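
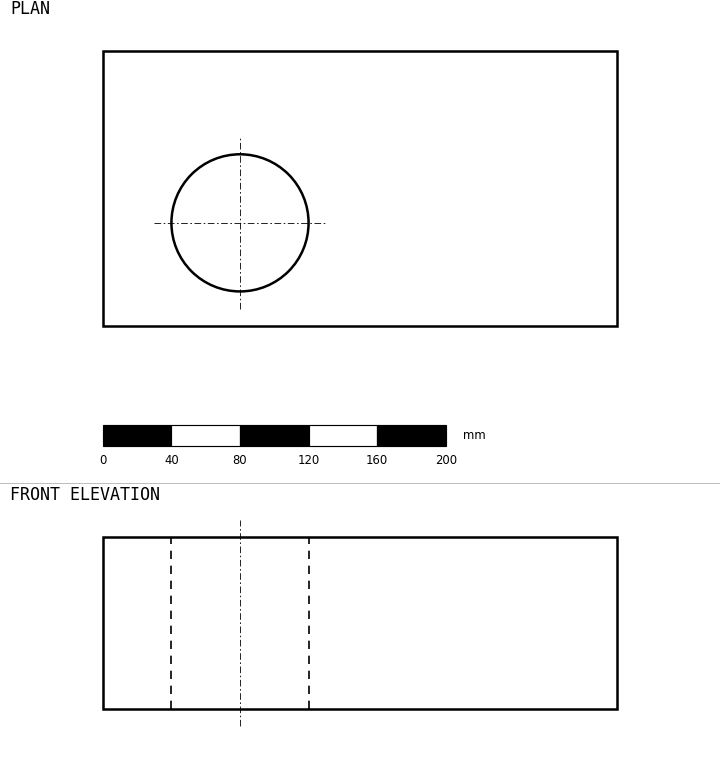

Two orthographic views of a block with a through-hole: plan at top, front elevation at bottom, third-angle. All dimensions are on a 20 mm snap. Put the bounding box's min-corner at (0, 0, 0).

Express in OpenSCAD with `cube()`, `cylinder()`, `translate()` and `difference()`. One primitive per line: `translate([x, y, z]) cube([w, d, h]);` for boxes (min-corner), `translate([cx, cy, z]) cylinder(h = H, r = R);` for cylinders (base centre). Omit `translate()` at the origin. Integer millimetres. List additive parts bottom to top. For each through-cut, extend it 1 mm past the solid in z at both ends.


difference() {
  cube([300, 160, 100]);
  translate([80, 60, -1]) cylinder(h = 102, r = 40);
}


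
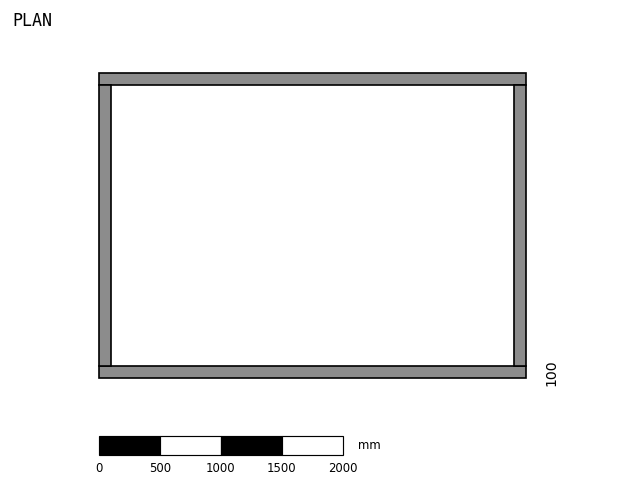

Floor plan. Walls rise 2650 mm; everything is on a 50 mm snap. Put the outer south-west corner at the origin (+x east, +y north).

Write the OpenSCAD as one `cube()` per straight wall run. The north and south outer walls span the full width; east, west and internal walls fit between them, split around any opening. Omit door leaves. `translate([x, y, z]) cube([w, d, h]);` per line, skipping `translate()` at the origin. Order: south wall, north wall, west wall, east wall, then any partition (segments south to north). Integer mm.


cube([3500, 100, 2650]);
translate([0, 2400, 0]) cube([3500, 100, 2650]);
translate([0, 100, 0]) cube([100, 2300, 2650]);
translate([3400, 100, 0]) cube([100, 2300, 2650]);


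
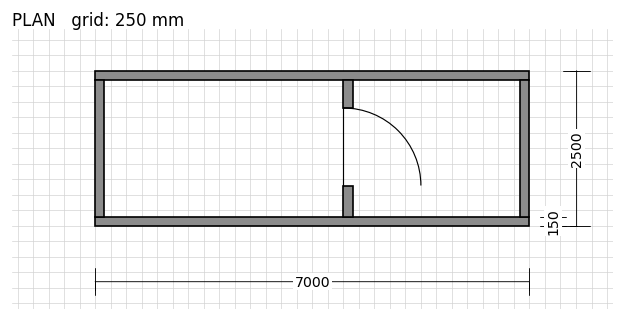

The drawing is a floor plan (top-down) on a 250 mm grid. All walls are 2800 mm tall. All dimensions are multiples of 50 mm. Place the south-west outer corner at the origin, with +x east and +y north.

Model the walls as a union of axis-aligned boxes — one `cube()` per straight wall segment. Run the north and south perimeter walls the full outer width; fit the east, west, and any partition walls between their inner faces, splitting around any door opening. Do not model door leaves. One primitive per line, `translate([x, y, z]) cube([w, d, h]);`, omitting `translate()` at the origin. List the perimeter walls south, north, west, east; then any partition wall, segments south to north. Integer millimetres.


cube([7000, 150, 2800]);
translate([0, 2350, 0]) cube([7000, 150, 2800]);
translate([0, 150, 0]) cube([150, 2200, 2800]);
translate([6850, 150, 0]) cube([150, 2200, 2800]);
translate([4000, 150, 0]) cube([150, 500, 2800]);
translate([4000, 1900, 0]) cube([150, 450, 2800]);


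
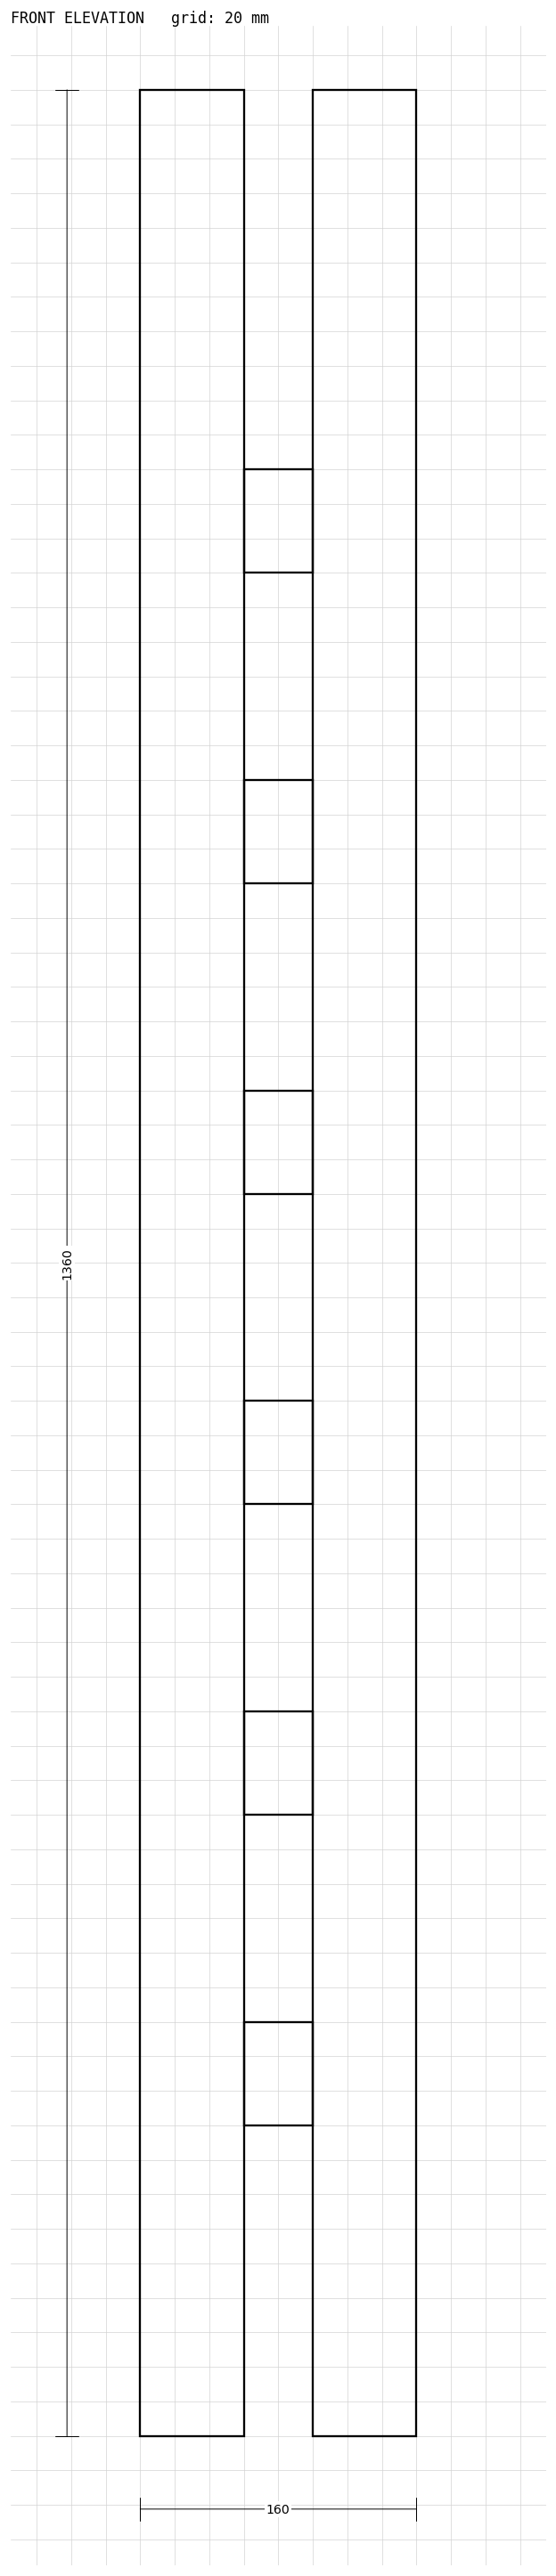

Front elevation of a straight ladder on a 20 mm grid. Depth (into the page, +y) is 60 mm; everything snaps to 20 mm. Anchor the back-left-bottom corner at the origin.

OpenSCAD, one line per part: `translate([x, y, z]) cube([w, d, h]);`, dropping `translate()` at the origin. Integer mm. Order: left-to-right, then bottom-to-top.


cube([60, 60, 1360]);
translate([60, 0, 180]) cube([40, 60, 60]);
translate([60, 0, 360]) cube([40, 60, 60]);
translate([60, 0, 540]) cube([40, 60, 60]);
translate([60, 0, 720]) cube([40, 60, 60]);
translate([60, 0, 900]) cube([40, 60, 60]);
translate([60, 0, 1080]) cube([40, 60, 60]);
translate([100, 0, 0]) cube([60, 60, 1360]);


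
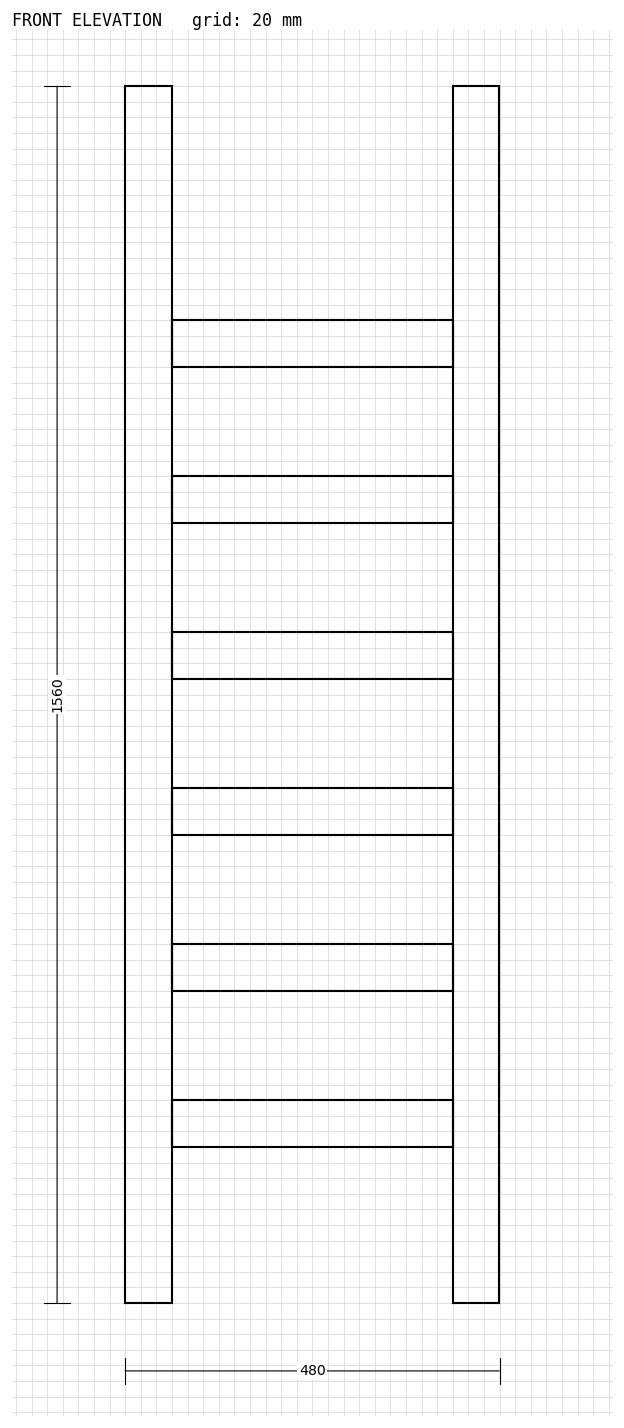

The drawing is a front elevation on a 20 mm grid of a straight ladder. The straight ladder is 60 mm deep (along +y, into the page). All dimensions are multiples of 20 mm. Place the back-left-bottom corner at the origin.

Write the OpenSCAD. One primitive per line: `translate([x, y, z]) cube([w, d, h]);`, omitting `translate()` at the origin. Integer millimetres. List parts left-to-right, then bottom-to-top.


cube([60, 60, 1560]);
translate([60, 0, 200]) cube([360, 60, 60]);
translate([60, 0, 400]) cube([360, 60, 60]);
translate([60, 0, 600]) cube([360, 60, 60]);
translate([60, 0, 800]) cube([360, 60, 60]);
translate([60, 0, 1000]) cube([360, 60, 60]);
translate([60, 0, 1200]) cube([360, 60, 60]);
translate([420, 0, 0]) cube([60, 60, 1560]);


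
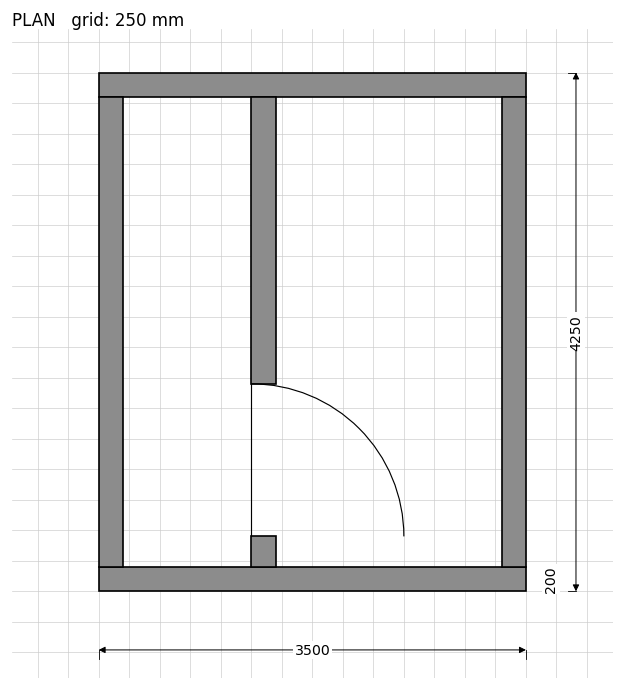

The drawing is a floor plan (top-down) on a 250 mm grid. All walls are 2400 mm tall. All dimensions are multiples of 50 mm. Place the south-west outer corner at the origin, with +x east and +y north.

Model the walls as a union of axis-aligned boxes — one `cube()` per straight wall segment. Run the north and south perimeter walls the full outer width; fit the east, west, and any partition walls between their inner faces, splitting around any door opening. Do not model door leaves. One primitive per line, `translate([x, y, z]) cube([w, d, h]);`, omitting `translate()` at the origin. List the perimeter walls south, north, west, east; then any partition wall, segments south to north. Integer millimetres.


cube([3500, 200, 2400]);
translate([0, 4050, 0]) cube([3500, 200, 2400]);
translate([0, 200, 0]) cube([200, 3850, 2400]);
translate([3300, 200, 0]) cube([200, 3850, 2400]);
translate([1250, 200, 0]) cube([200, 250, 2400]);
translate([1250, 1700, 0]) cube([200, 2350, 2400]);


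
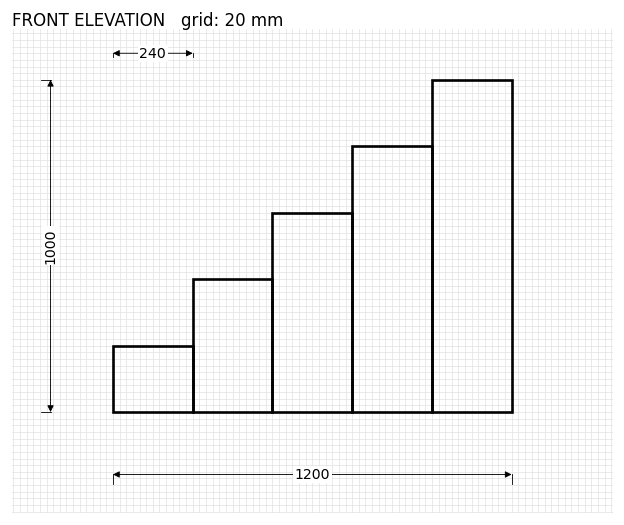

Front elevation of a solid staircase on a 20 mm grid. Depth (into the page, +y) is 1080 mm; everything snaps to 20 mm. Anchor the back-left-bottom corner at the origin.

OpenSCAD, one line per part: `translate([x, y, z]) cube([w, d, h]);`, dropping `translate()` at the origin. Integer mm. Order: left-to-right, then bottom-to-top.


cube([240, 1080, 200]);
translate([240, 0, 0]) cube([240, 1080, 400]);
translate([480, 0, 0]) cube([240, 1080, 600]);
translate([720, 0, 0]) cube([240, 1080, 800]);
translate([960, 0, 0]) cube([240, 1080, 1000]);


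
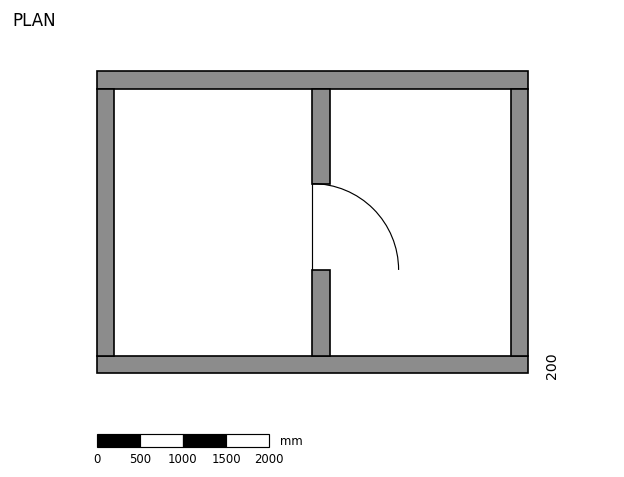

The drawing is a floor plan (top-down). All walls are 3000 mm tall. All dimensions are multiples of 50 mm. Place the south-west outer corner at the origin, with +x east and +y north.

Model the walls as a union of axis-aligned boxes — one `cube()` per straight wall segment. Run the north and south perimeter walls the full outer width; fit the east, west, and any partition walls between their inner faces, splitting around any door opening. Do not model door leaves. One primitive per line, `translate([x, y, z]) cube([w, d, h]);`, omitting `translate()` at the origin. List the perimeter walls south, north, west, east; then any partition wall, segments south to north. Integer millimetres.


cube([5000, 200, 3000]);
translate([0, 3300, 0]) cube([5000, 200, 3000]);
translate([0, 200, 0]) cube([200, 3100, 3000]);
translate([4800, 200, 0]) cube([200, 3100, 3000]);
translate([2500, 200, 0]) cube([200, 1000, 3000]);
translate([2500, 2200, 0]) cube([200, 1100, 3000]);


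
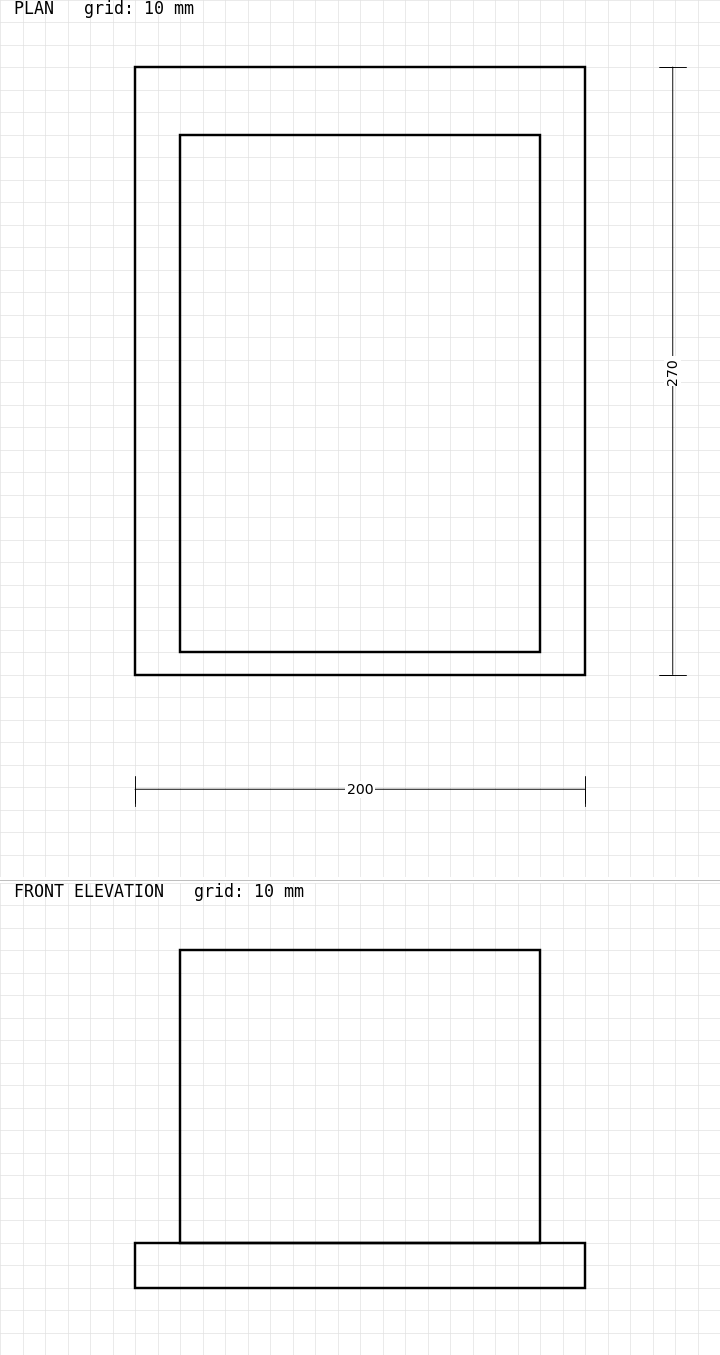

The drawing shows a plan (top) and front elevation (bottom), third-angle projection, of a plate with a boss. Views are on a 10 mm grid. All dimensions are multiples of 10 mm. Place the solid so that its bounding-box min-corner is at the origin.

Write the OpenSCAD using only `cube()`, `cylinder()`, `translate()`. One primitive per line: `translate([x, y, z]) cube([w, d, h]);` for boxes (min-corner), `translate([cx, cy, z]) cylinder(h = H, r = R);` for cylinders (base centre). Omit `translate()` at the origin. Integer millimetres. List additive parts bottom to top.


cube([200, 270, 20]);
translate([20, 10, 20]) cube([160, 230, 130]);


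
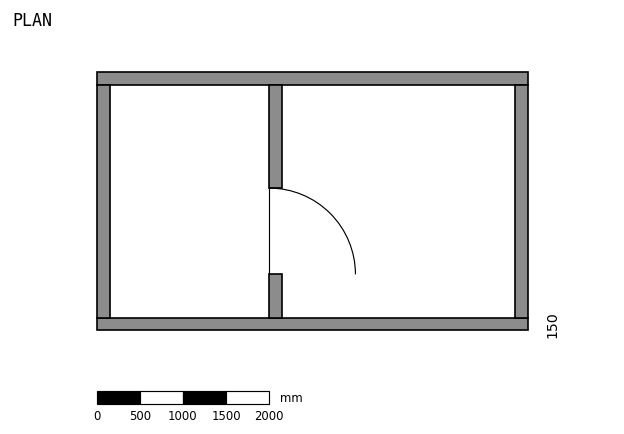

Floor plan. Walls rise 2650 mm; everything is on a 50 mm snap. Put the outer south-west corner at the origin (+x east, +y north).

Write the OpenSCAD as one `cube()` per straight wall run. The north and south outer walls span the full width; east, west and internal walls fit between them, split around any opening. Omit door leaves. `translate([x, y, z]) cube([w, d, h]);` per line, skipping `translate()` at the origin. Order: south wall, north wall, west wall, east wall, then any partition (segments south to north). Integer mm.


cube([5000, 150, 2650]);
translate([0, 2850, 0]) cube([5000, 150, 2650]);
translate([0, 150, 0]) cube([150, 2700, 2650]);
translate([4850, 150, 0]) cube([150, 2700, 2650]);
translate([2000, 150, 0]) cube([150, 500, 2650]);
translate([2000, 1650, 0]) cube([150, 1200, 2650]);


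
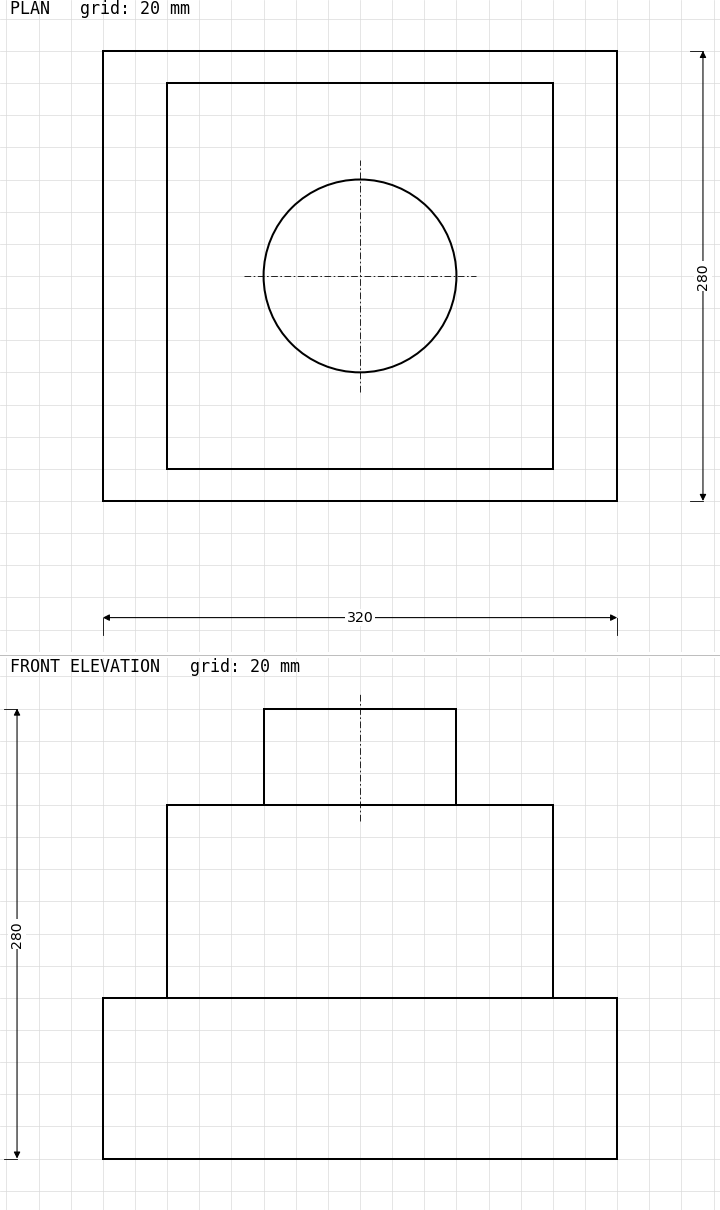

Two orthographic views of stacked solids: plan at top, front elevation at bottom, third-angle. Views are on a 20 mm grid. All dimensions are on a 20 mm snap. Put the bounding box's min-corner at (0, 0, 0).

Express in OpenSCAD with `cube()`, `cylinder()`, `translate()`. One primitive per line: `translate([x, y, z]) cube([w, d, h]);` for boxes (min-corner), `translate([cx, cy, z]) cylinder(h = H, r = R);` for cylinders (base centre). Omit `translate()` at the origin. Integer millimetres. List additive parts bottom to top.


cube([320, 280, 100]);
translate([40, 20, 100]) cube([240, 240, 120]);
translate([160, 140, 220]) cylinder(h = 60, r = 60);


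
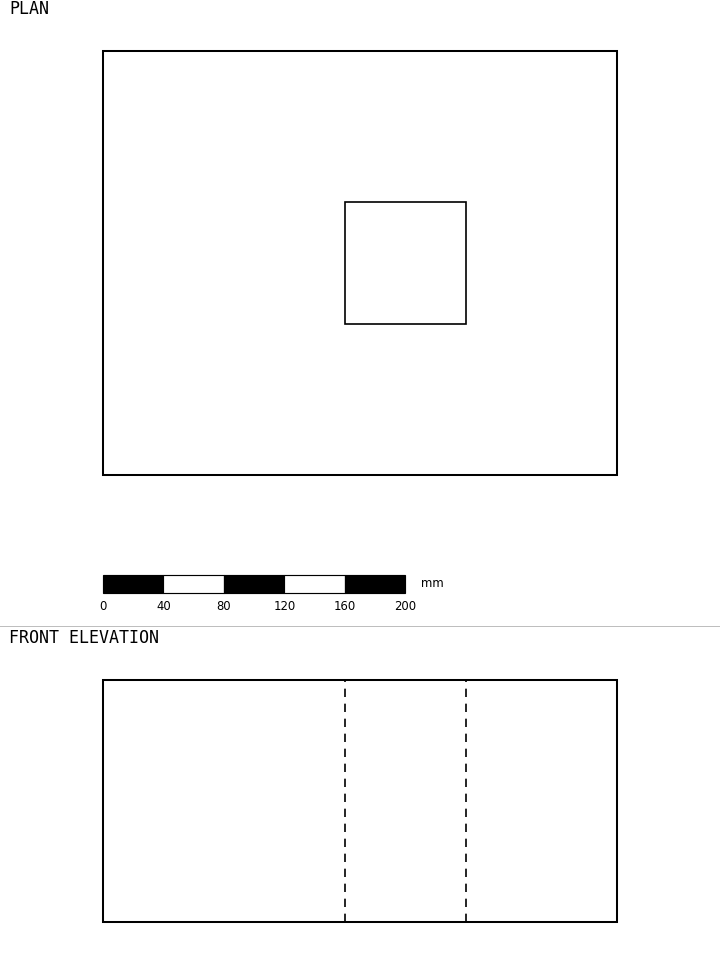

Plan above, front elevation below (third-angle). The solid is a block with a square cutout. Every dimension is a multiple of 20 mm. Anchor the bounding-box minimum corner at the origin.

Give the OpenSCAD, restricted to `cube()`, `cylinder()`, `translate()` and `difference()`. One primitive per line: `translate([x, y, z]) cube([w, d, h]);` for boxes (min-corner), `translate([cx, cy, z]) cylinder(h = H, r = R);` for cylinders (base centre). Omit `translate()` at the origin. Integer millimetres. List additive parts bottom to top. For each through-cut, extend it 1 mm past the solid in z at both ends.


difference() {
  cube([340, 280, 160]);
  translate([160, 100, -1]) cube([80, 80, 162]);
}


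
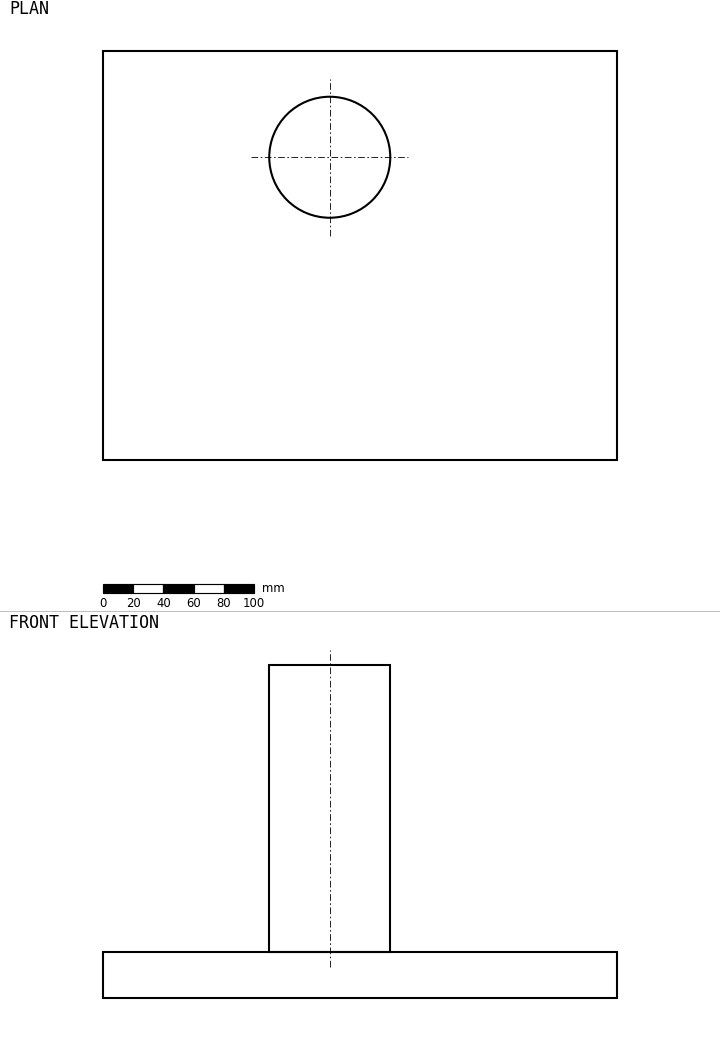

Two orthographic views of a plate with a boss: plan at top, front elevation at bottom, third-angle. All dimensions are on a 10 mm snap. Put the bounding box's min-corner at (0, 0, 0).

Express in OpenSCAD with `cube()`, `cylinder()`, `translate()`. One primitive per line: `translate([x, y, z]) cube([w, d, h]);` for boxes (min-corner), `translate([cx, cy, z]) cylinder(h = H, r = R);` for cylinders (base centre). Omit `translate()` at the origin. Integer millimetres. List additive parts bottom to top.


cube([340, 270, 30]);
translate([150, 200, 30]) cylinder(h = 190, r = 40);


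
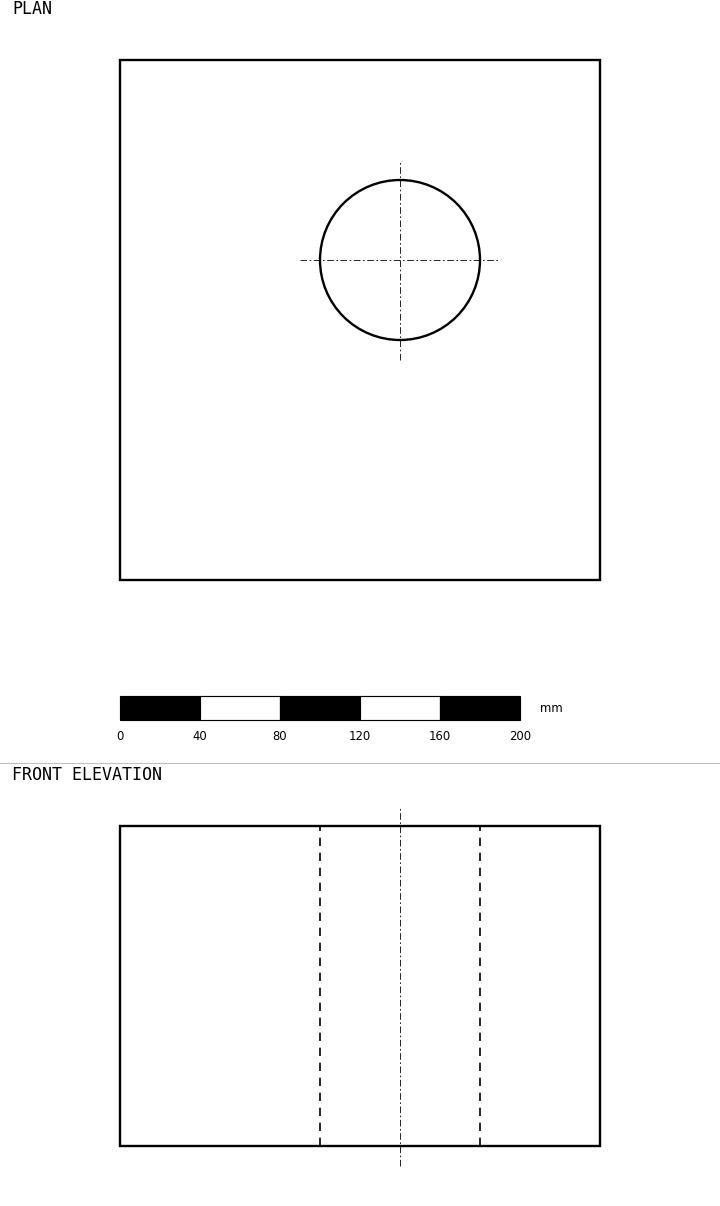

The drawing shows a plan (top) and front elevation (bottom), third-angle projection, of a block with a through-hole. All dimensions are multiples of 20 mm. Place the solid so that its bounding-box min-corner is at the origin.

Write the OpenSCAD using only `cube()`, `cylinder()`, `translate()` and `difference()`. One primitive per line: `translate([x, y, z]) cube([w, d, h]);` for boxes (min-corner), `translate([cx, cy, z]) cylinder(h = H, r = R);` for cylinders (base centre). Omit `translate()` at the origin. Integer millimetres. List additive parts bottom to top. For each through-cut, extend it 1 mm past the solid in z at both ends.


difference() {
  cube([240, 260, 160]);
  translate([140, 160, -1]) cylinder(h = 162, r = 40);
}


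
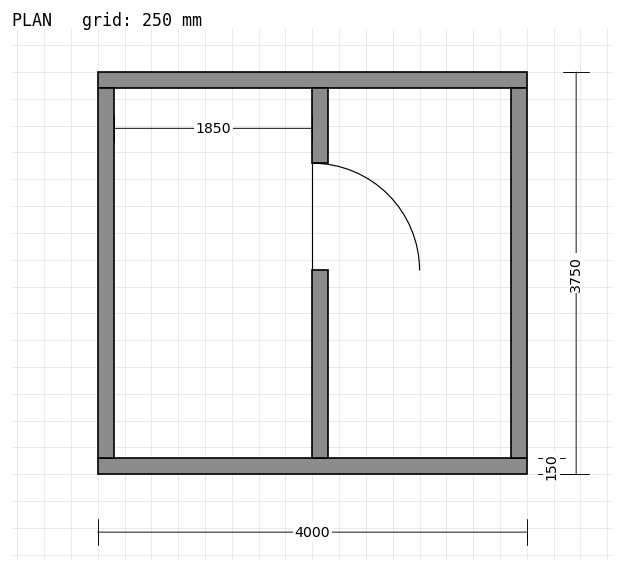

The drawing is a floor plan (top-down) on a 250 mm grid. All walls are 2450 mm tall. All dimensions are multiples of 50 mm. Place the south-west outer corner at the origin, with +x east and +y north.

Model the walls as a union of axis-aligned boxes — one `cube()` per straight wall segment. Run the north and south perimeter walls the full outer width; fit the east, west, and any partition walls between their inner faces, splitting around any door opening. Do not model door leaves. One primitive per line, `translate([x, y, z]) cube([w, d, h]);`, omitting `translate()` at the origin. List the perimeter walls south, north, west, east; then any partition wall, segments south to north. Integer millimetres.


cube([4000, 150, 2450]);
translate([0, 3600, 0]) cube([4000, 150, 2450]);
translate([0, 150, 0]) cube([150, 3450, 2450]);
translate([3850, 150, 0]) cube([150, 3450, 2450]);
translate([2000, 150, 0]) cube([150, 1750, 2450]);
translate([2000, 2900, 0]) cube([150, 700, 2450]);


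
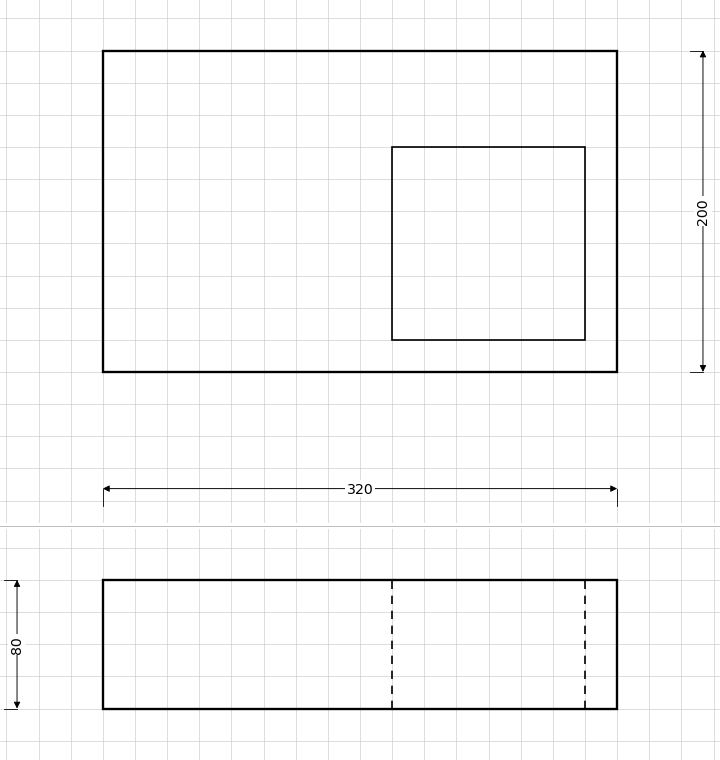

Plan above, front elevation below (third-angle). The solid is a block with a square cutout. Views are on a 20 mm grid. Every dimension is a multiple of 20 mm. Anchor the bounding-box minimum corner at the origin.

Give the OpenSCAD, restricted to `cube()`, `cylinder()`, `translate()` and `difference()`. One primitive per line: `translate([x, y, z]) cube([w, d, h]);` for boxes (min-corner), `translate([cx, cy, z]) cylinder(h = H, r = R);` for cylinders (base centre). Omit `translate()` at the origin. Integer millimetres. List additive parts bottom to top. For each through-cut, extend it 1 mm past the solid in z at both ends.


difference() {
  cube([320, 200, 80]);
  translate([180, 20, -1]) cube([120, 120, 82]);
}


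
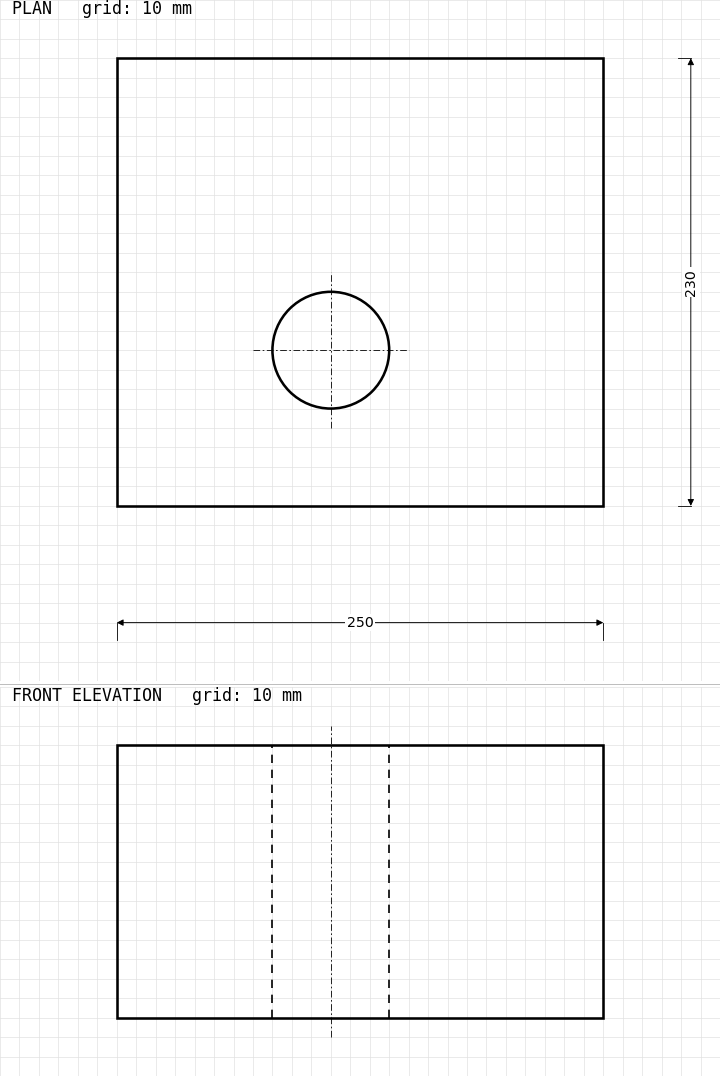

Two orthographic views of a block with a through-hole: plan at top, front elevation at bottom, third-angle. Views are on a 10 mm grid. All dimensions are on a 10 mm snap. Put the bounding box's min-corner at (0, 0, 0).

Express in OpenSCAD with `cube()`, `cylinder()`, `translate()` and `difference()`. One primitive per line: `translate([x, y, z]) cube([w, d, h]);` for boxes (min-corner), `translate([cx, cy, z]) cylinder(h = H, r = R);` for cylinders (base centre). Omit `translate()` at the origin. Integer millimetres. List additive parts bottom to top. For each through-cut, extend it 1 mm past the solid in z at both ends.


difference() {
  cube([250, 230, 140]);
  translate([110, 80, -1]) cylinder(h = 142, r = 30);
}


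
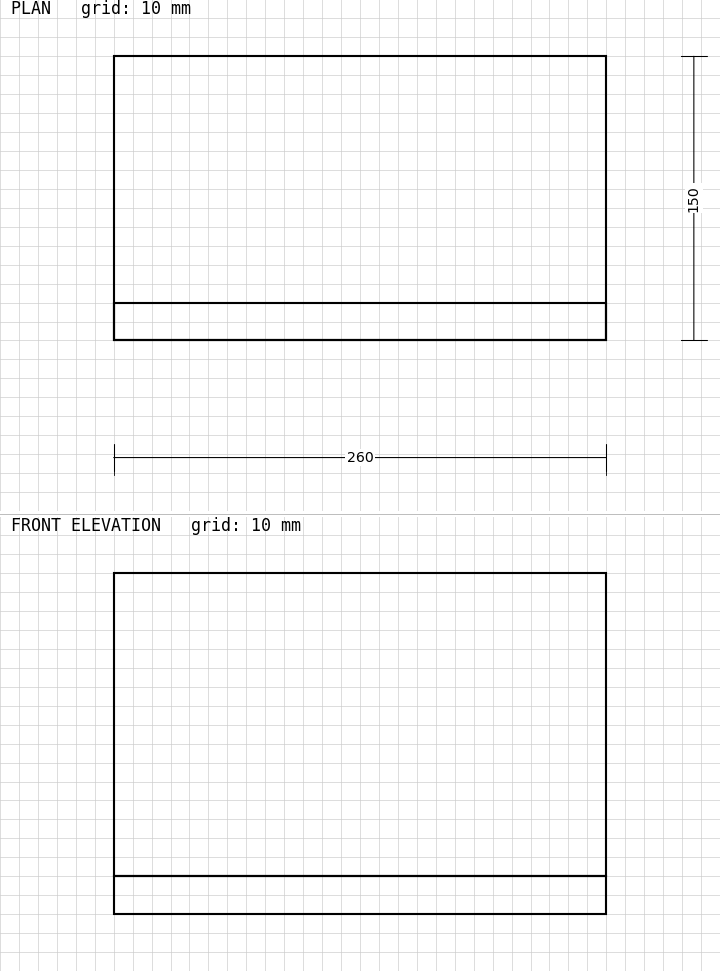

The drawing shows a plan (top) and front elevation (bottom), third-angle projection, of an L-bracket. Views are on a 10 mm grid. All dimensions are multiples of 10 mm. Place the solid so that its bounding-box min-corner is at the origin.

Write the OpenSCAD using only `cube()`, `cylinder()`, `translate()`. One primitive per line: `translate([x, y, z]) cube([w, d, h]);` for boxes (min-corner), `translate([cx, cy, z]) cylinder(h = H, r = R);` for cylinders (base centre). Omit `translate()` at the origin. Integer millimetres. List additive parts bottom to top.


cube([260, 150, 20]);
translate([0, 0, 20]) cube([260, 20, 160]);


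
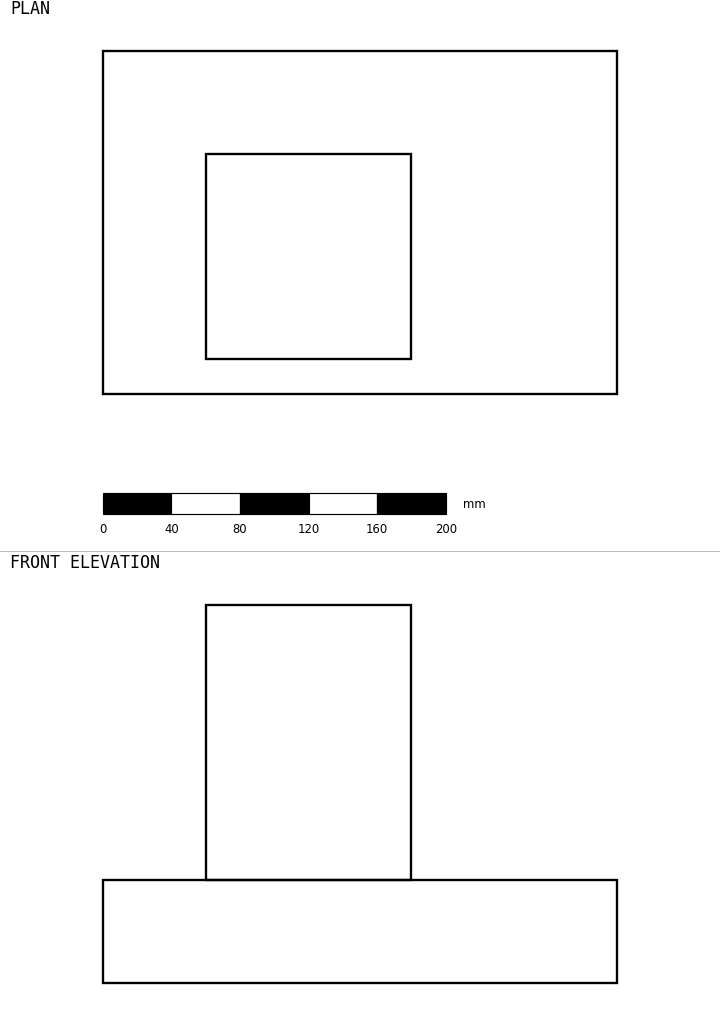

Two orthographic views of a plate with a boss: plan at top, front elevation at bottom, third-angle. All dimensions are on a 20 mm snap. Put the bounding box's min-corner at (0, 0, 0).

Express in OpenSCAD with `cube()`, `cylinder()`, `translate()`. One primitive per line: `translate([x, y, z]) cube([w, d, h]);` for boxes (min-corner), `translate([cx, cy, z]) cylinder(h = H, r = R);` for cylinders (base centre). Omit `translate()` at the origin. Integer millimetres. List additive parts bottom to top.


cube([300, 200, 60]);
translate([60, 20, 60]) cube([120, 120, 160]);


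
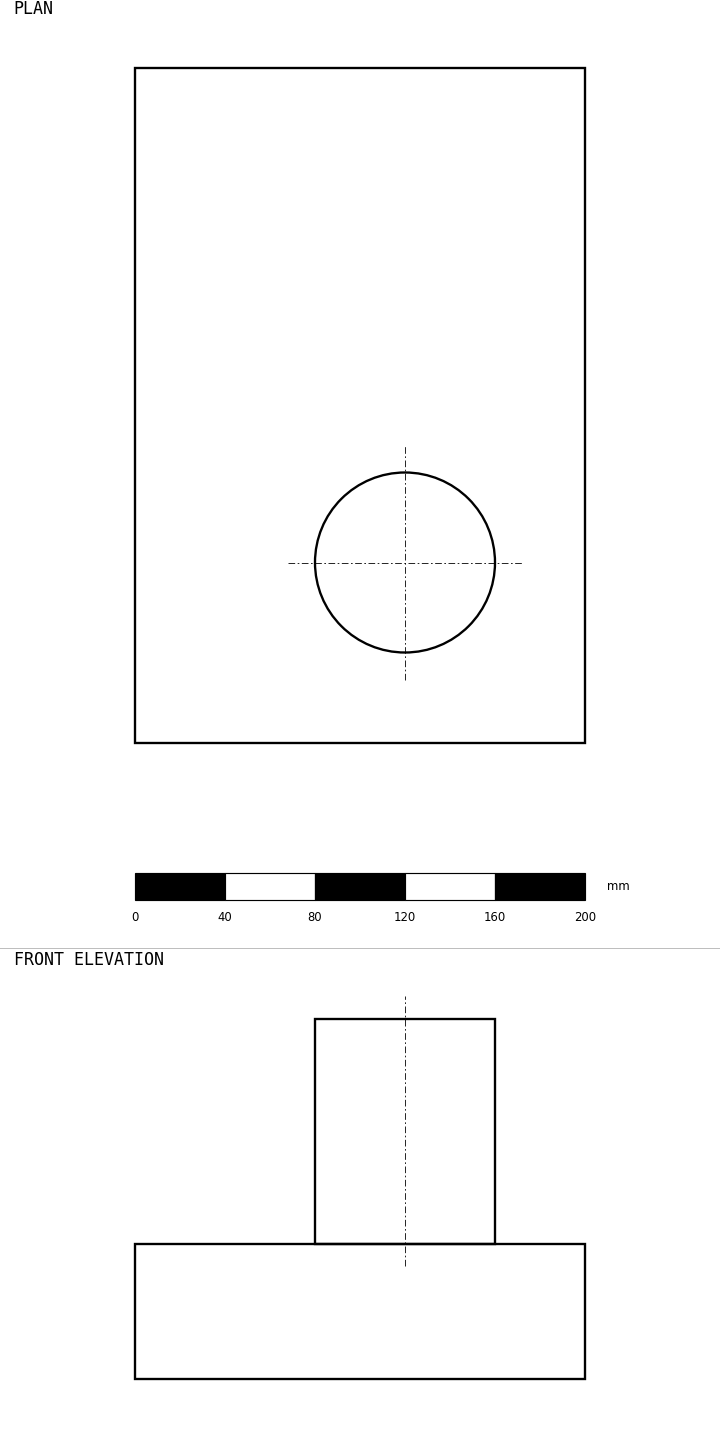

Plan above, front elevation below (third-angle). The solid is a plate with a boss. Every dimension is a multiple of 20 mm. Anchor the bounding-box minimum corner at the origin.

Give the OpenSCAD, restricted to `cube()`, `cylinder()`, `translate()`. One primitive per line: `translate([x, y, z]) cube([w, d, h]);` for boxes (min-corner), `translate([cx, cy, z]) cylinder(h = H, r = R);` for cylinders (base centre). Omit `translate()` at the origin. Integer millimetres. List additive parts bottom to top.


cube([200, 300, 60]);
translate([120, 80, 60]) cylinder(h = 100, r = 40);


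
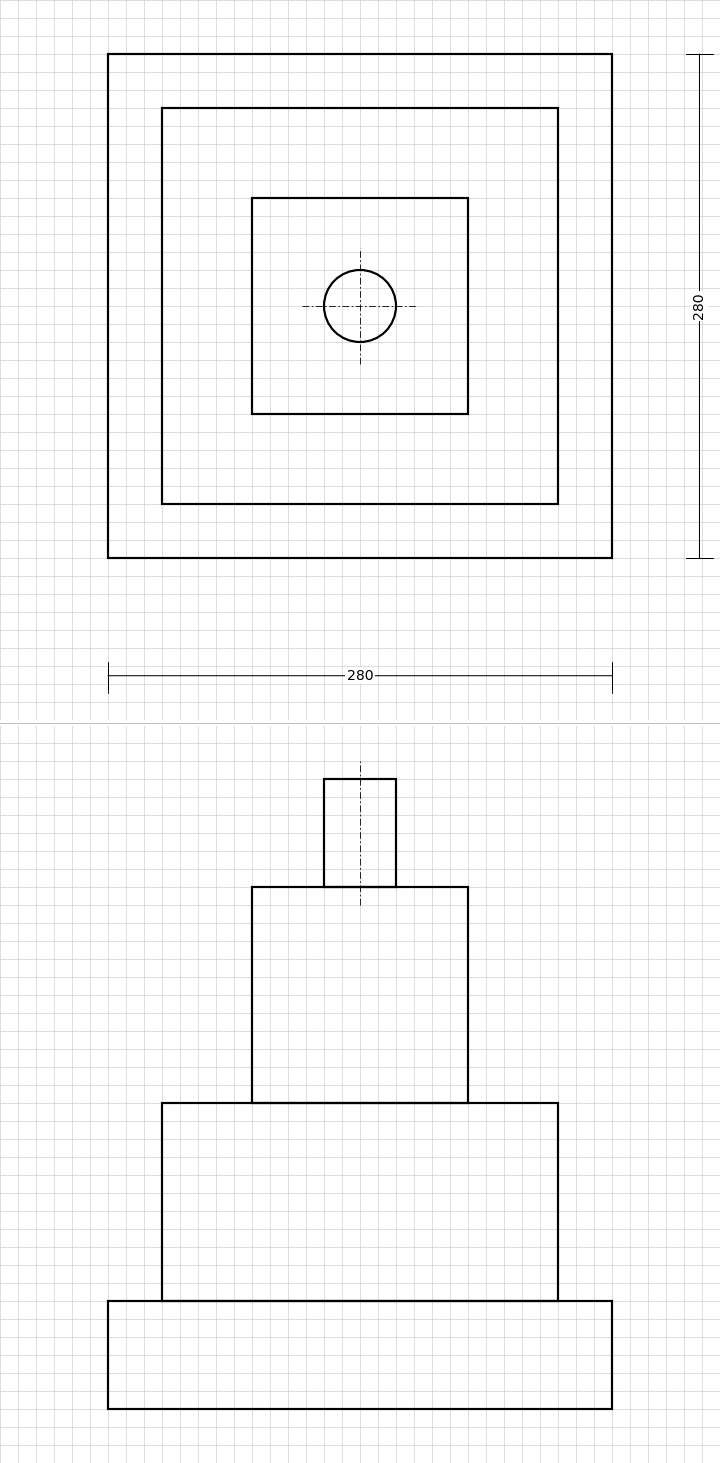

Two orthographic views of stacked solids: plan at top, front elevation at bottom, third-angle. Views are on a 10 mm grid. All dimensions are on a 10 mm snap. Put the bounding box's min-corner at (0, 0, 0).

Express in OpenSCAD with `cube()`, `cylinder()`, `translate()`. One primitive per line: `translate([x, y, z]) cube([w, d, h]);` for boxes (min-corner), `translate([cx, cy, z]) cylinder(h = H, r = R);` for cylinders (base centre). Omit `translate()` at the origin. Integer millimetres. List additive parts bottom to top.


cube([280, 280, 60]);
translate([30, 30, 60]) cube([220, 220, 110]);
translate([80, 80, 170]) cube([120, 120, 120]);
translate([140, 140, 290]) cylinder(h = 60, r = 20);


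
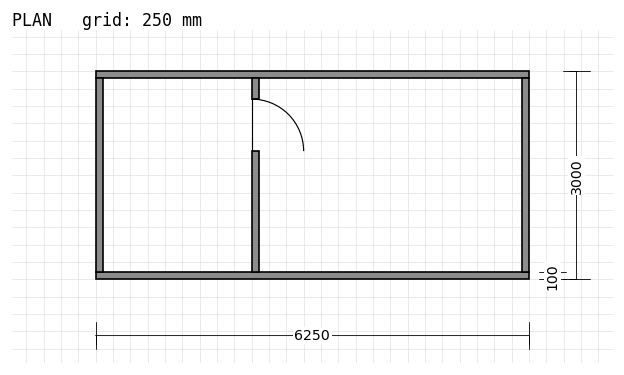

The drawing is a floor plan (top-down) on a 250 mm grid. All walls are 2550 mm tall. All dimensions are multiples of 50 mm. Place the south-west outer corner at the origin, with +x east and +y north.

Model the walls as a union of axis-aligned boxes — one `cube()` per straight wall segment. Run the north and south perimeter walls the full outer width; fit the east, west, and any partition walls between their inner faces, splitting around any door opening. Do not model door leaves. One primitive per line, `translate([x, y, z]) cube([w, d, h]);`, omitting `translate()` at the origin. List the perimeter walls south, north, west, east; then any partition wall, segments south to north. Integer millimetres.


cube([6250, 100, 2550]);
translate([0, 2900, 0]) cube([6250, 100, 2550]);
translate([0, 100, 0]) cube([100, 2800, 2550]);
translate([6150, 100, 0]) cube([100, 2800, 2550]);
translate([2250, 100, 0]) cube([100, 1750, 2550]);
translate([2250, 2600, 0]) cube([100, 300, 2550]);


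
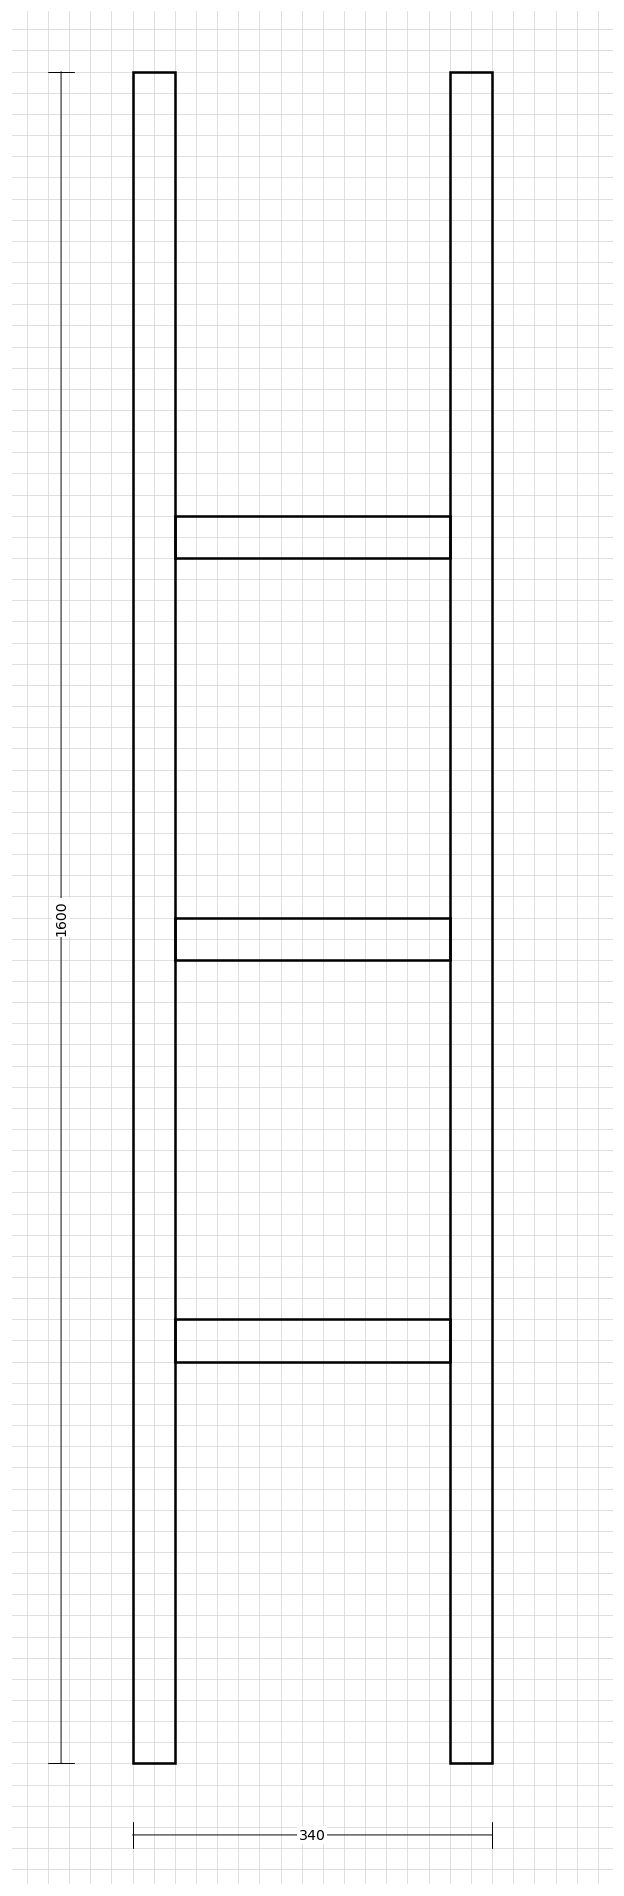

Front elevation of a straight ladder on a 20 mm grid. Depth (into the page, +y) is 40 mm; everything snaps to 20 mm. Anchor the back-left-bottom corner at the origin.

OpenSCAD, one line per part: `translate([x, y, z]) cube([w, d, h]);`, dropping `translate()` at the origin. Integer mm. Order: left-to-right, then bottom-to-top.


cube([40, 40, 1600]);
translate([40, 0, 380]) cube([260, 40, 40]);
translate([40, 0, 760]) cube([260, 40, 40]);
translate([40, 0, 1140]) cube([260, 40, 40]);
translate([300, 0, 0]) cube([40, 40, 1600]);


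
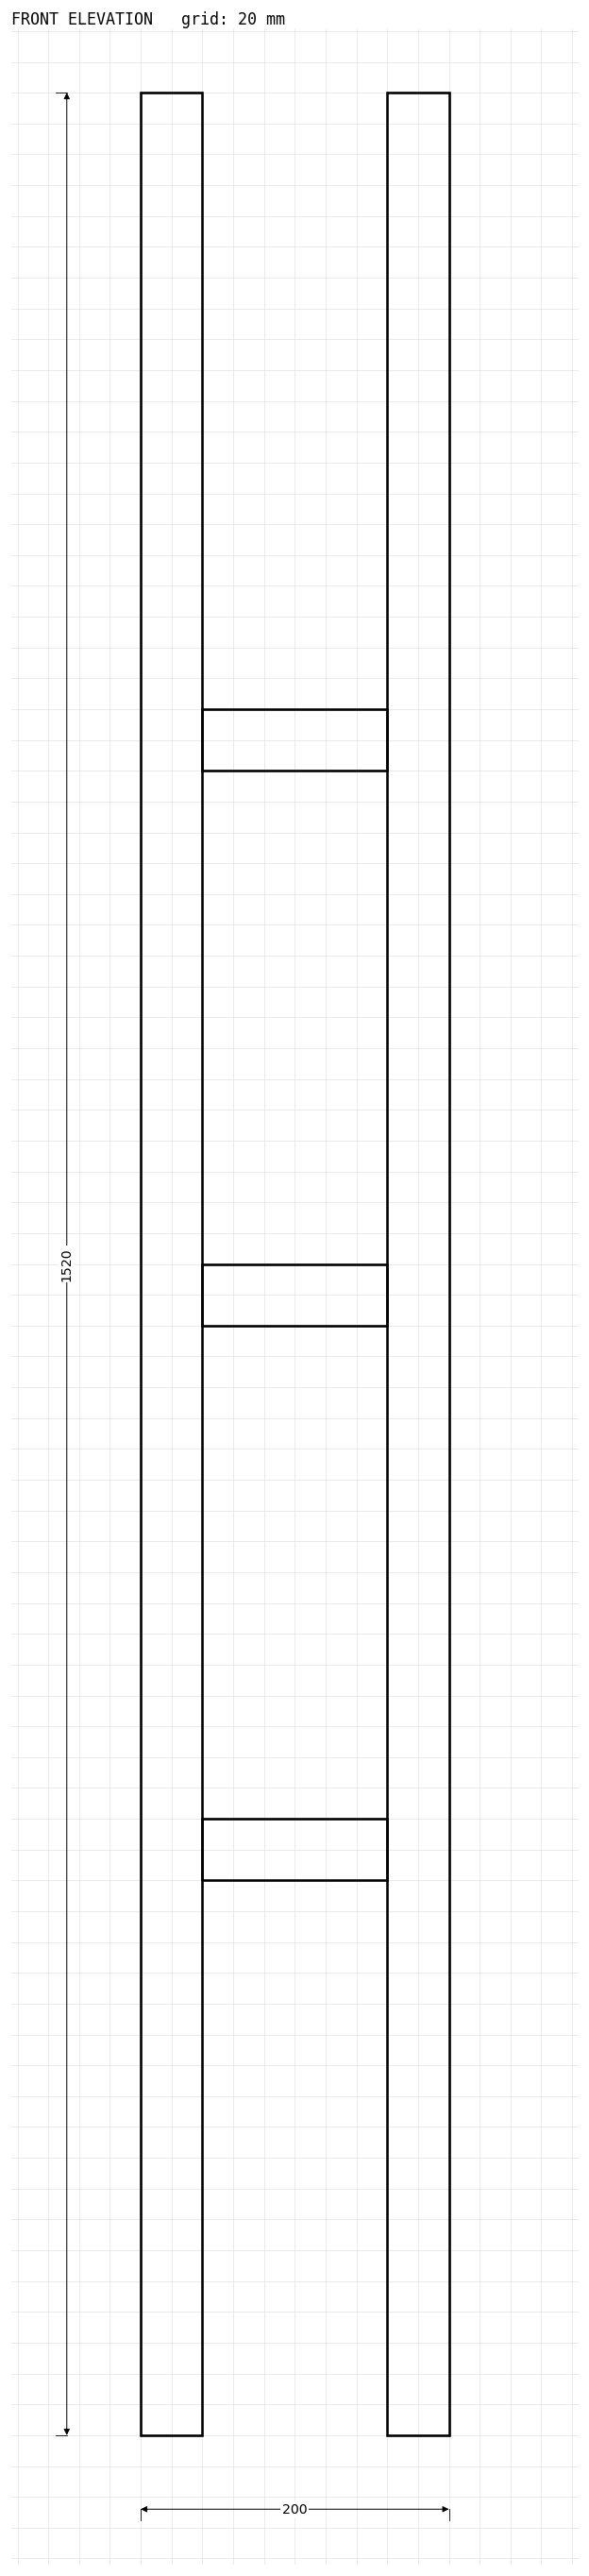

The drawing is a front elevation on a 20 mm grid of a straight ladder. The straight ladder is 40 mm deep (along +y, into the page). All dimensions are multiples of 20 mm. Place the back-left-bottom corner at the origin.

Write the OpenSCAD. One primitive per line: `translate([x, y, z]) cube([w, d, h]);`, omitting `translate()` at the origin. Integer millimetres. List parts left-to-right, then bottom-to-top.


cube([40, 40, 1520]);
translate([40, 0, 360]) cube([120, 40, 40]);
translate([40, 0, 720]) cube([120, 40, 40]);
translate([40, 0, 1080]) cube([120, 40, 40]);
translate([160, 0, 0]) cube([40, 40, 1520]);


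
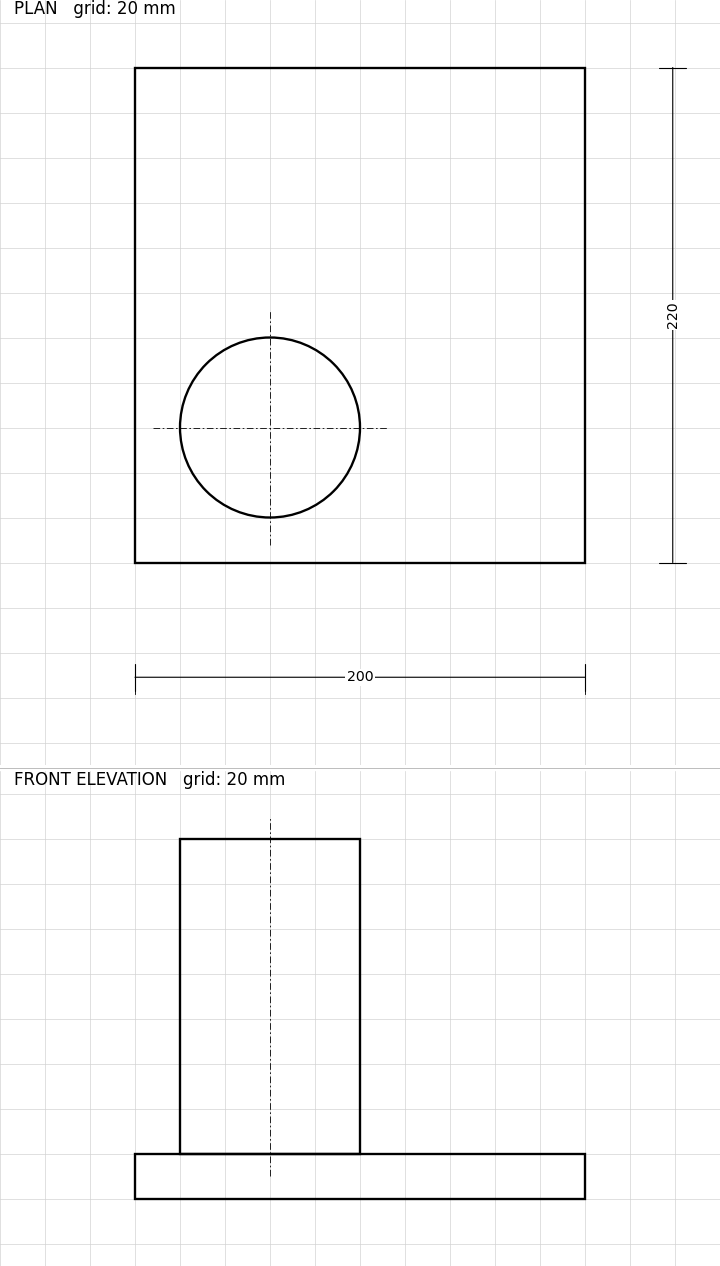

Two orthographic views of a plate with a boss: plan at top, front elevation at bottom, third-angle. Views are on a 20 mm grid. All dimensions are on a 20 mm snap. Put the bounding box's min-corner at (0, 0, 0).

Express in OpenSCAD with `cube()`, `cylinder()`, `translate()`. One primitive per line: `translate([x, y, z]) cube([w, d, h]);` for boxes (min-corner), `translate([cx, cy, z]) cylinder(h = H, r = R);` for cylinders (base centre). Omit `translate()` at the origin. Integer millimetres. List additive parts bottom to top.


cube([200, 220, 20]);
translate([60, 60, 20]) cylinder(h = 140, r = 40);


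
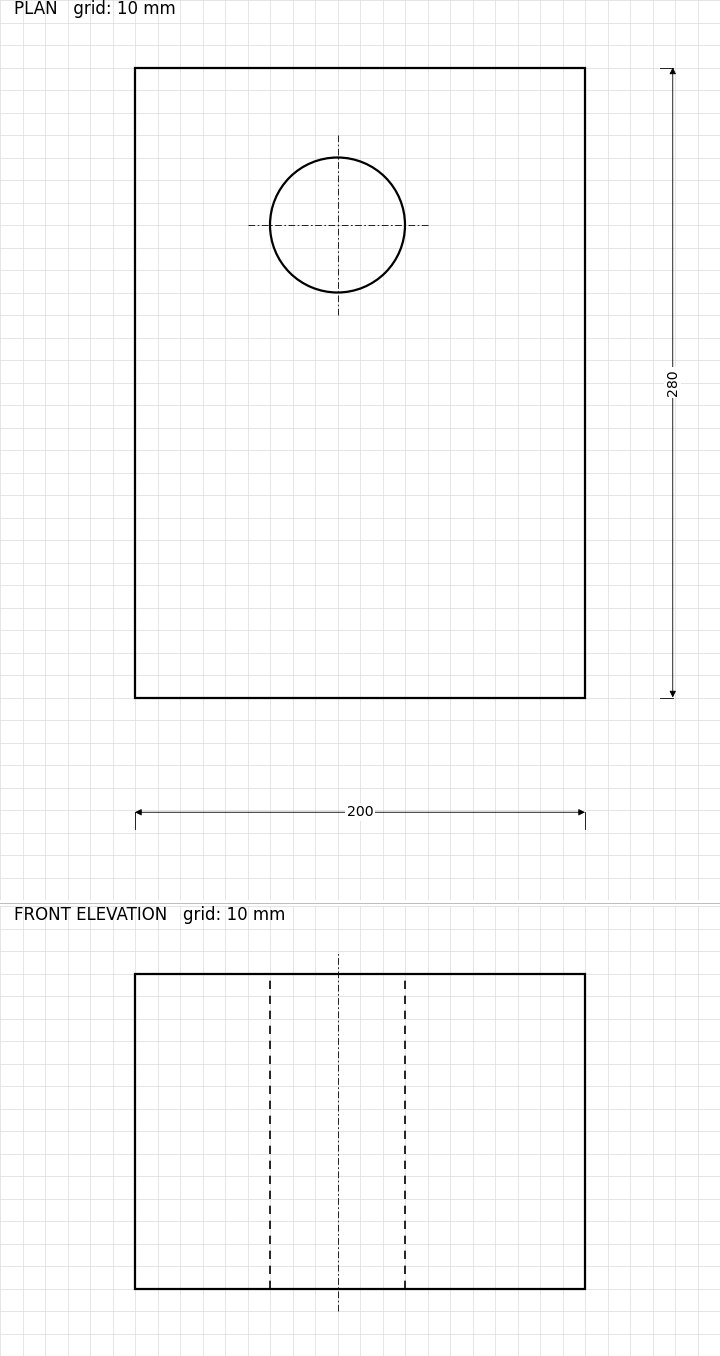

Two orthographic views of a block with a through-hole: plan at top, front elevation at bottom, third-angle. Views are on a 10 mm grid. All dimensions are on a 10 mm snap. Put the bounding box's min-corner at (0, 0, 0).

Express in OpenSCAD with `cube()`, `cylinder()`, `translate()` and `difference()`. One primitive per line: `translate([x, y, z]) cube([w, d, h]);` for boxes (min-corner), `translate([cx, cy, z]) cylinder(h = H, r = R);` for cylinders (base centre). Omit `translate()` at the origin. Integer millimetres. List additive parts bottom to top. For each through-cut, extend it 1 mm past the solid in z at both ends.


difference() {
  cube([200, 280, 140]);
  translate([90, 210, -1]) cylinder(h = 142, r = 30);
}


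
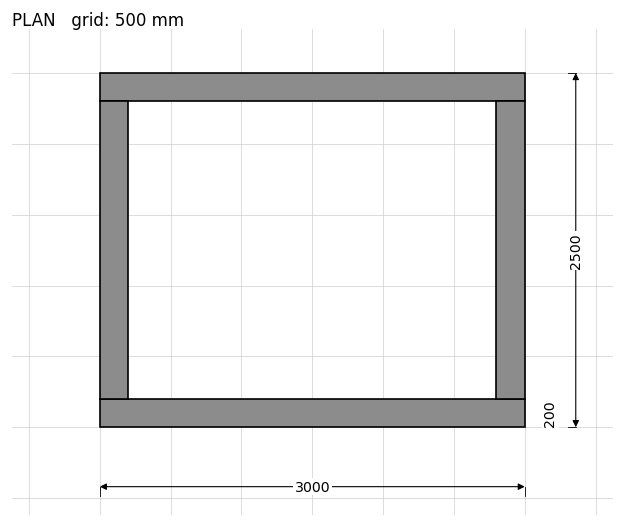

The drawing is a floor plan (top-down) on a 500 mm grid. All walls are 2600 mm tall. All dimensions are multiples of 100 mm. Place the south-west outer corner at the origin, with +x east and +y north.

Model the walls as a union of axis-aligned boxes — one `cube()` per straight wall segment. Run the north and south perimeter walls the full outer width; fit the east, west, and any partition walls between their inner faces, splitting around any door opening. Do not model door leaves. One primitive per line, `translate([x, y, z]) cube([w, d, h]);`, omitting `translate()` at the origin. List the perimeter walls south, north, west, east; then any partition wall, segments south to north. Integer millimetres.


cube([3000, 200, 2600]);
translate([0, 2300, 0]) cube([3000, 200, 2600]);
translate([0, 200, 0]) cube([200, 2100, 2600]);
translate([2800, 200, 0]) cube([200, 2100, 2600]);


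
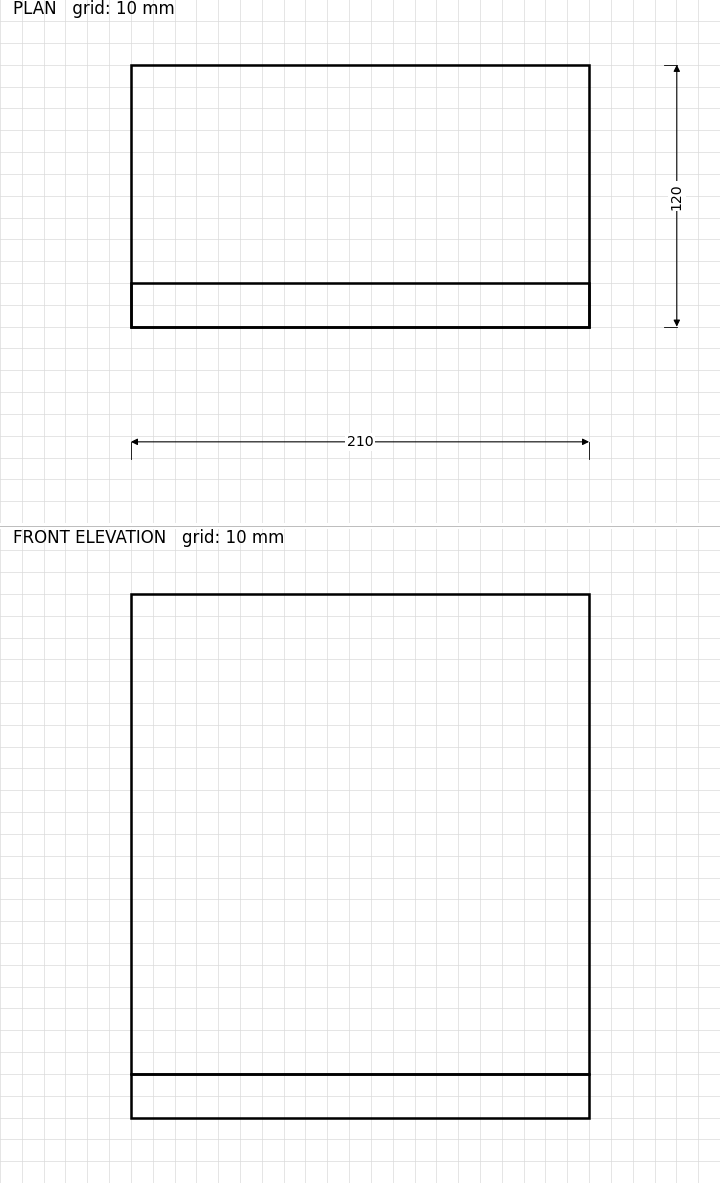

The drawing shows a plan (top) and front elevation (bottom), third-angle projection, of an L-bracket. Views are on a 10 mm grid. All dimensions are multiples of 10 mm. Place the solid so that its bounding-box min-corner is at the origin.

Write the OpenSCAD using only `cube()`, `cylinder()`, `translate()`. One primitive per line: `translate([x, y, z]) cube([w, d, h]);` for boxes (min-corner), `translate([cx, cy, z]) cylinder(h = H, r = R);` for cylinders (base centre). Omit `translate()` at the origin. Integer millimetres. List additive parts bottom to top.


cube([210, 120, 20]);
translate([0, 0, 20]) cube([210, 20, 220]);


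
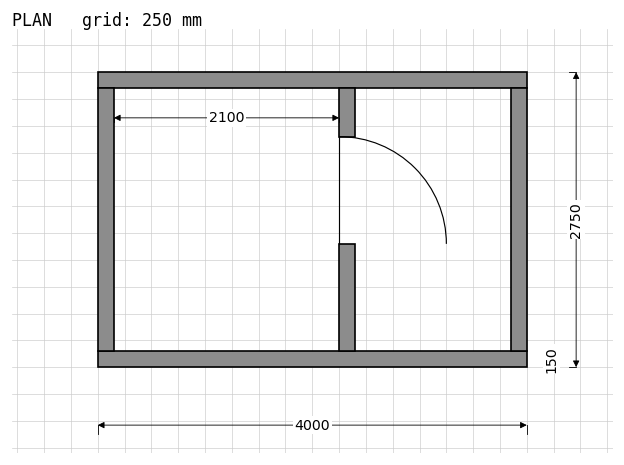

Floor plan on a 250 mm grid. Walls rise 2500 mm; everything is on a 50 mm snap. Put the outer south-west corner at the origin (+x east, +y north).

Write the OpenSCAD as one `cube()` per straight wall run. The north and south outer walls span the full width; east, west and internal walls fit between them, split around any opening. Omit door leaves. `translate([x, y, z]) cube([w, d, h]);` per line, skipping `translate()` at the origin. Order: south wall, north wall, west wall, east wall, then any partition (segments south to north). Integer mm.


cube([4000, 150, 2500]);
translate([0, 2600, 0]) cube([4000, 150, 2500]);
translate([0, 150, 0]) cube([150, 2450, 2500]);
translate([3850, 150, 0]) cube([150, 2450, 2500]);
translate([2250, 150, 0]) cube([150, 1000, 2500]);
translate([2250, 2150, 0]) cube([150, 450, 2500]);


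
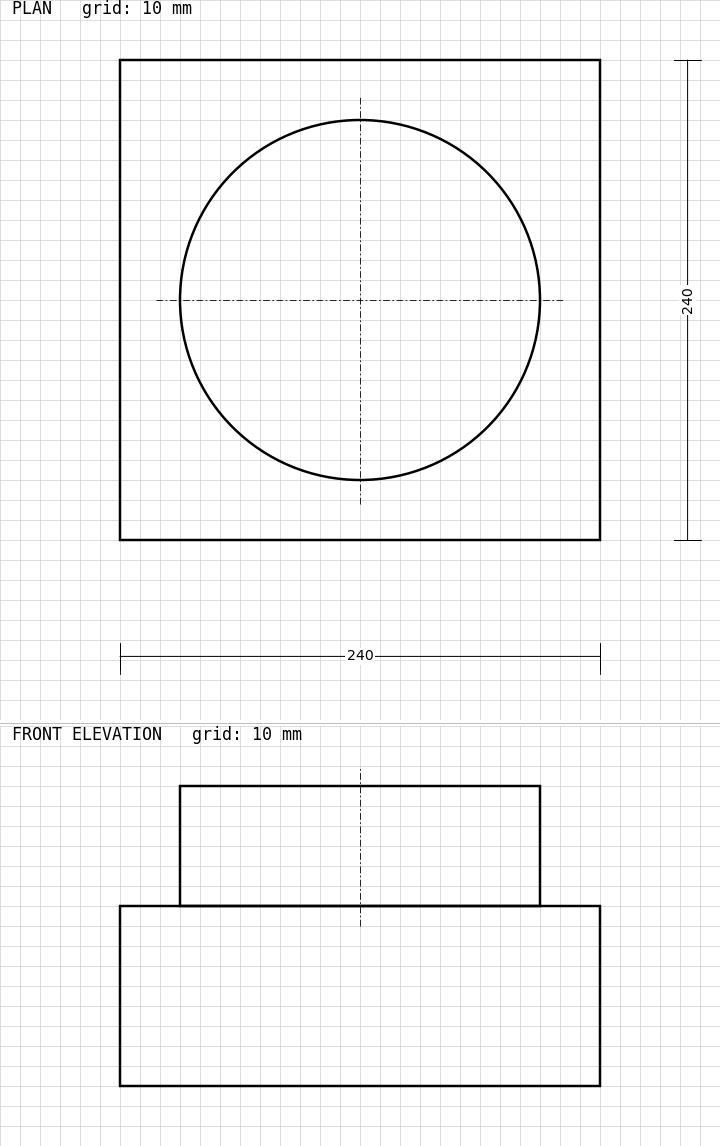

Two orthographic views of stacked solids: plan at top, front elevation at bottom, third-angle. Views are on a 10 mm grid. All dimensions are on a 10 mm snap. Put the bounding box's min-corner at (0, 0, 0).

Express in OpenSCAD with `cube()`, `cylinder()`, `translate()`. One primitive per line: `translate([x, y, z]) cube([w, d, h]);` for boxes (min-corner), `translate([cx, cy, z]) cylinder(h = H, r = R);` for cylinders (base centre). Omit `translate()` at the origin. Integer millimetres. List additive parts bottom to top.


cube([240, 240, 90]);
translate([120, 120, 90]) cylinder(h = 60, r = 90);


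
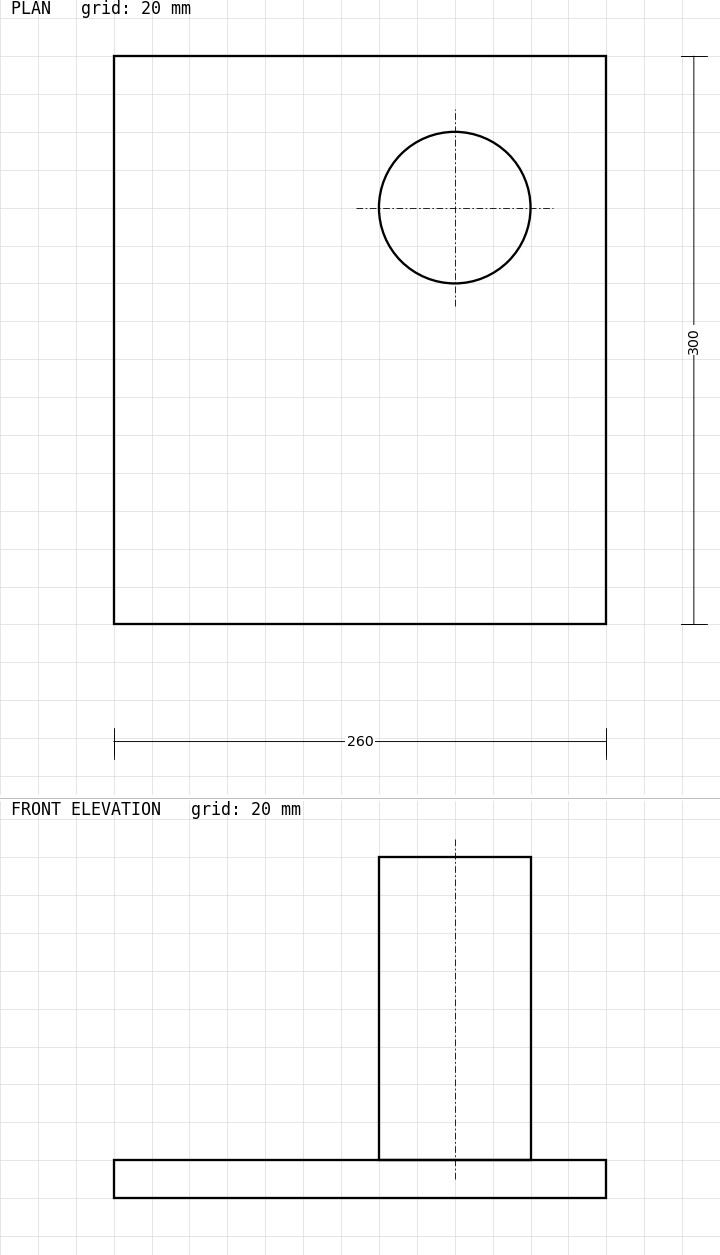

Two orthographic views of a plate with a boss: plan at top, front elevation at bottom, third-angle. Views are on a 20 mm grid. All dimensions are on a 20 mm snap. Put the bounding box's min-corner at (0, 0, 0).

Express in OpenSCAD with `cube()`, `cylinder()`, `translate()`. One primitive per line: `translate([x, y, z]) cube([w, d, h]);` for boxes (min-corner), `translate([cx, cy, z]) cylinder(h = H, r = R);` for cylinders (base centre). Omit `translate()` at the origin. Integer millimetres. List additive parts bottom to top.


cube([260, 300, 20]);
translate([180, 220, 20]) cylinder(h = 160, r = 40);


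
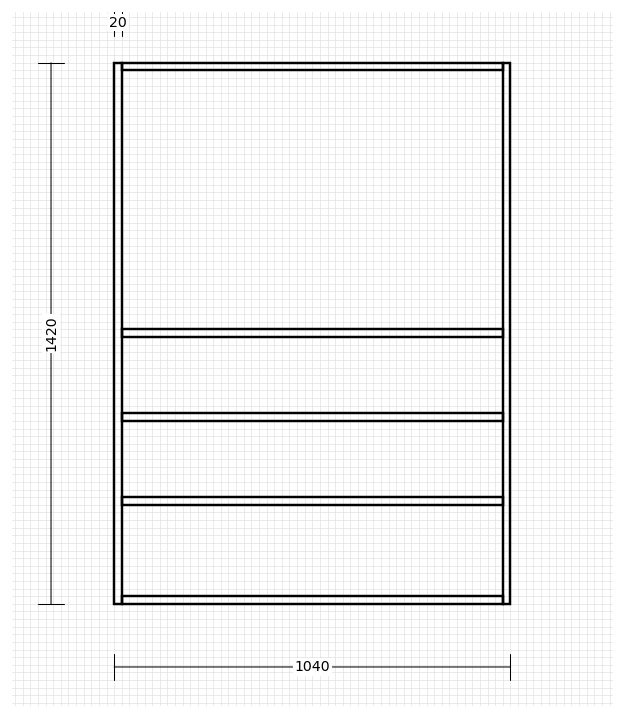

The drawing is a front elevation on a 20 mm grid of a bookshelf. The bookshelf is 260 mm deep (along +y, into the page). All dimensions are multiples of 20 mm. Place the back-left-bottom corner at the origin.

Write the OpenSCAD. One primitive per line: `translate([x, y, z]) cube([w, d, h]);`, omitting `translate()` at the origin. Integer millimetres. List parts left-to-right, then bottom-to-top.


cube([20, 260, 1420]);
translate([20, 0, 0]) cube([1000, 260, 20]);
translate([20, 0, 260]) cube([1000, 260, 20]);
translate([20, 0, 480]) cube([1000, 260, 20]);
translate([20, 0, 700]) cube([1000, 260, 20]);
translate([20, 0, 1400]) cube([1000, 260, 20]);
translate([1020, 0, 0]) cube([20, 260, 1420]);
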